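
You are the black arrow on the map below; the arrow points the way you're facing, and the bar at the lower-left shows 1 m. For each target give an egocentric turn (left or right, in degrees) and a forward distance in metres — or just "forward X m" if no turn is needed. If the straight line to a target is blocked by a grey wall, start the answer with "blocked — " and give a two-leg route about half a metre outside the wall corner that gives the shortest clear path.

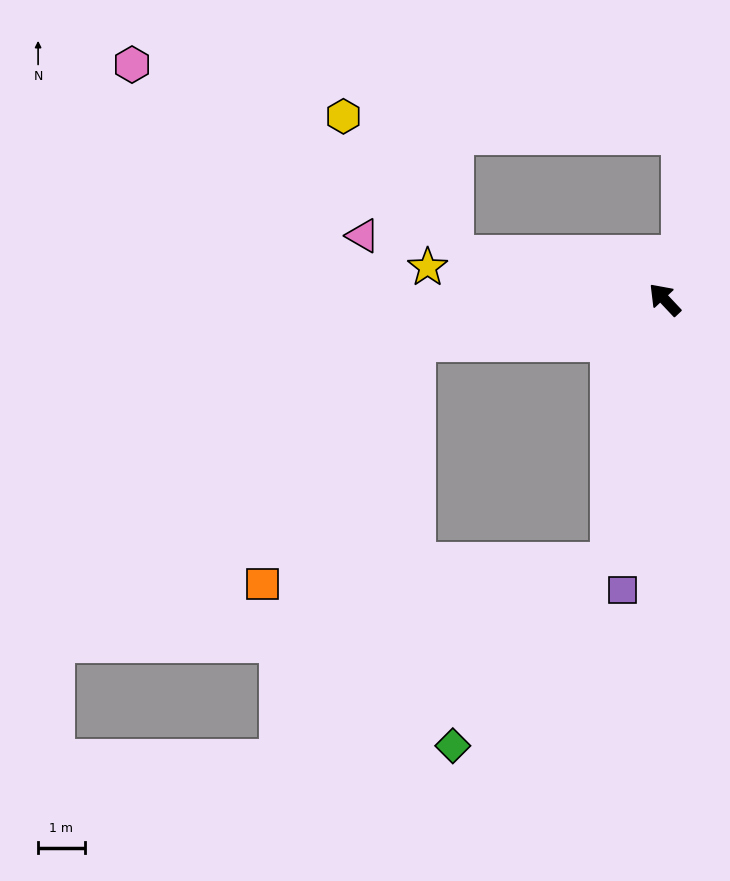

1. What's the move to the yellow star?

turn left 39°, forward 5.1 m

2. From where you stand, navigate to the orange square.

blocked — turn left 56°, forward 5.4 m, then turn left 48°, forward 6.1 m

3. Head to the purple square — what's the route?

turn left 128°, forward 6.3 m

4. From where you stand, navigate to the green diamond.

blocked — turn left 125°, forward 5.7 m, then turn right 29°, forward 5.2 m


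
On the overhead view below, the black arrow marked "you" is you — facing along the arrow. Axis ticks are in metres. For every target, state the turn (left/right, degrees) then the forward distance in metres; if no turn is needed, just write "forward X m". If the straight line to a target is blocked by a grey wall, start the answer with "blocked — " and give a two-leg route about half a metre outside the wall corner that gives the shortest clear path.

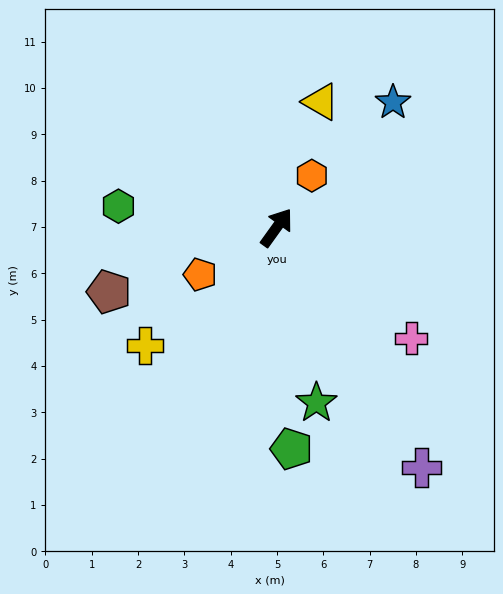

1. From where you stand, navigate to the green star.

turn right 131°, forward 3.9 m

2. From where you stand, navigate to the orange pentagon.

turn left 157°, forward 1.9 m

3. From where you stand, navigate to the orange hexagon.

forward 1.4 m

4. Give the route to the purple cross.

turn right 113°, forward 6.1 m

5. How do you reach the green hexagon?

turn left 118°, forward 3.4 m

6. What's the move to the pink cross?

turn right 94°, forward 3.8 m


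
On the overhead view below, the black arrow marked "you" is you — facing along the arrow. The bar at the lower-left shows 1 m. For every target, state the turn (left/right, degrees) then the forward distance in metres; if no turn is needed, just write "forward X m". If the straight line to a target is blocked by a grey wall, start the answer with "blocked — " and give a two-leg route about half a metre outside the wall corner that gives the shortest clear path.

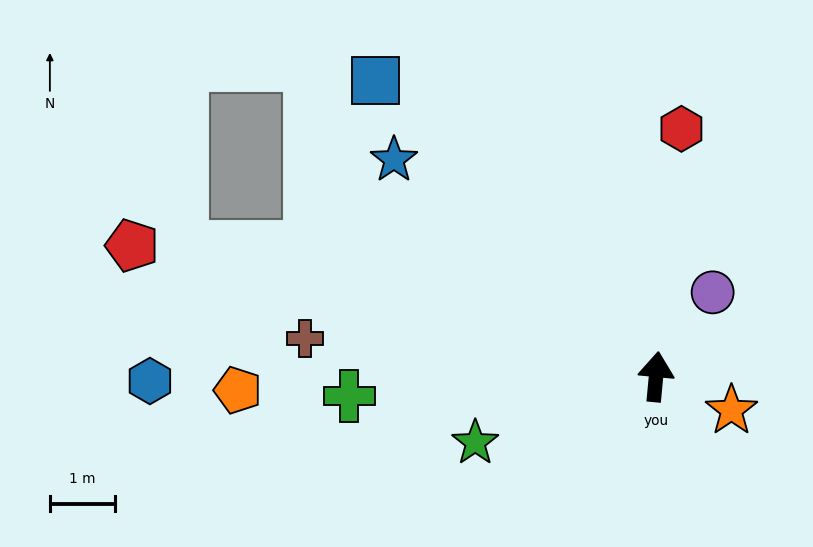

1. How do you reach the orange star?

turn right 109°, forward 1.3 m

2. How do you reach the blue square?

turn left 49°, forward 6.3 m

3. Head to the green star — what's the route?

turn left 115°, forward 3.0 m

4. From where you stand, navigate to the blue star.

turn left 56°, forward 5.3 m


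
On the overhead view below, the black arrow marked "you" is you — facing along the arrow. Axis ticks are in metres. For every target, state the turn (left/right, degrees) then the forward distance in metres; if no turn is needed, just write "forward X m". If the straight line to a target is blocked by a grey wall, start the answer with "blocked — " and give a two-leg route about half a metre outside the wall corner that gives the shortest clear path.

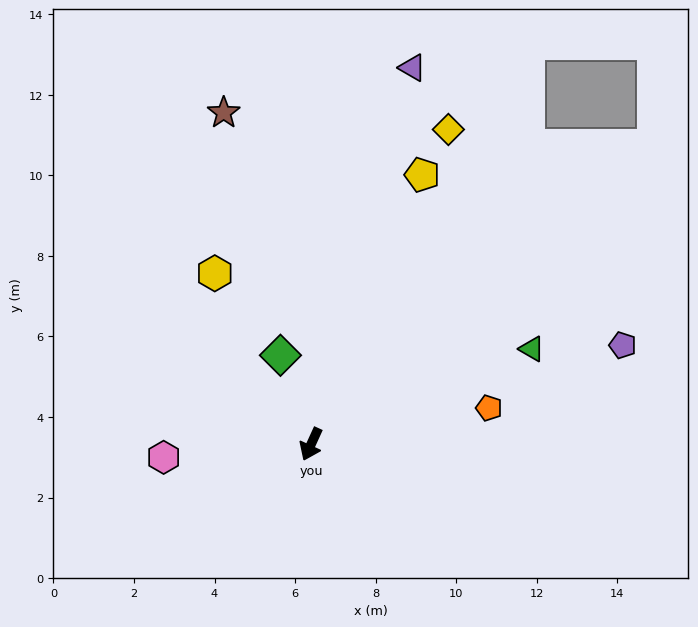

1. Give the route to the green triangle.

turn left 138°, forward 6.0 m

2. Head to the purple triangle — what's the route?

turn right 171°, forward 9.7 m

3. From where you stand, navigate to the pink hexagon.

turn right 60°, forward 3.7 m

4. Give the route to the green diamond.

turn right 137°, forward 2.3 m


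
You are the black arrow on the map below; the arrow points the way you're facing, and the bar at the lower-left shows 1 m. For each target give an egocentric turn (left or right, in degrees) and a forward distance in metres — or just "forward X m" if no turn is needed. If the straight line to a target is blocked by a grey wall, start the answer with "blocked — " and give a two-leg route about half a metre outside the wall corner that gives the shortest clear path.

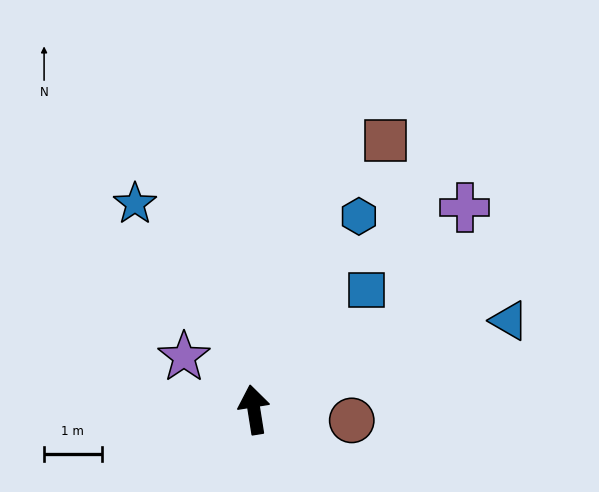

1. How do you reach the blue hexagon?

turn right 38°, forward 3.8 m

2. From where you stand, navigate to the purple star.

turn left 44°, forward 1.5 m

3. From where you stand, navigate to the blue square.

turn right 52°, forward 2.8 m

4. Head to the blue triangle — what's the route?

turn right 80°, forward 4.7 m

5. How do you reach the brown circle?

turn right 105°, forward 1.7 m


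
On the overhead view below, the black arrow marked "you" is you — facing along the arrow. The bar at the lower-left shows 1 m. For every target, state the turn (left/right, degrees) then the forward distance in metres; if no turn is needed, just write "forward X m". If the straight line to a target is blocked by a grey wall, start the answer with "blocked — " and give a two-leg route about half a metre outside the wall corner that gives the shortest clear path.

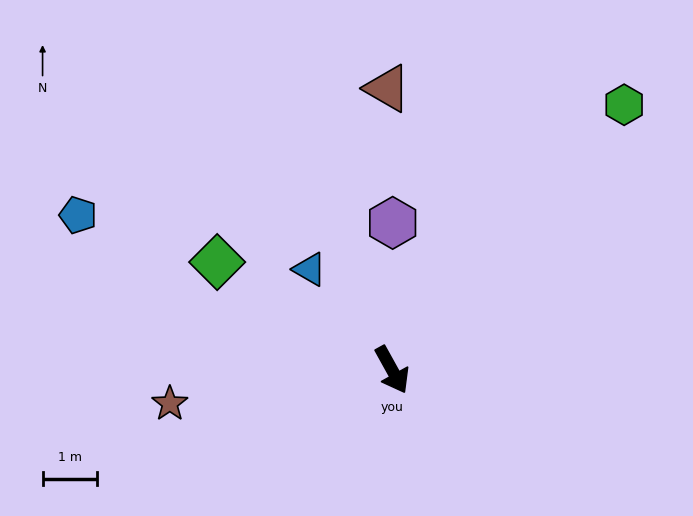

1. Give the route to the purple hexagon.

turn left 151°, forward 2.7 m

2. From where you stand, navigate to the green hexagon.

turn left 110°, forward 6.5 m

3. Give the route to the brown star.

turn right 110°, forward 4.1 m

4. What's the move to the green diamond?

turn right 151°, forward 3.8 m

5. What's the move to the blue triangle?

turn right 170°, forward 2.4 m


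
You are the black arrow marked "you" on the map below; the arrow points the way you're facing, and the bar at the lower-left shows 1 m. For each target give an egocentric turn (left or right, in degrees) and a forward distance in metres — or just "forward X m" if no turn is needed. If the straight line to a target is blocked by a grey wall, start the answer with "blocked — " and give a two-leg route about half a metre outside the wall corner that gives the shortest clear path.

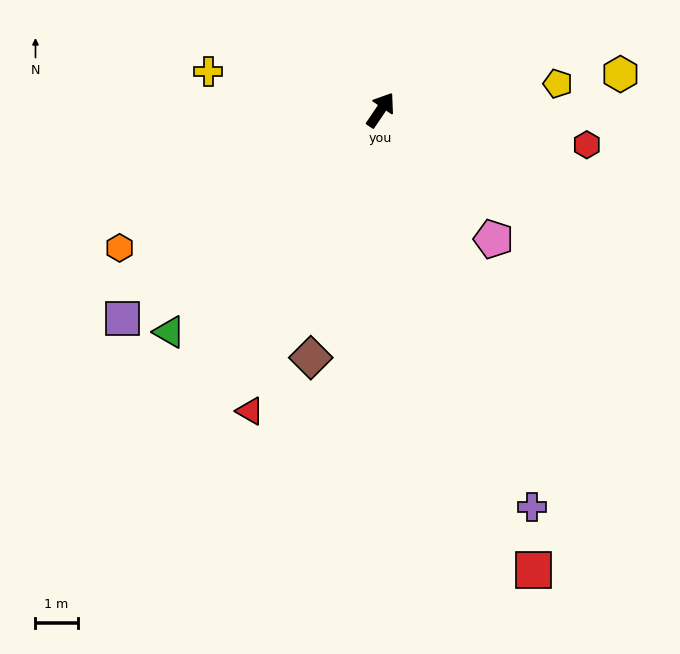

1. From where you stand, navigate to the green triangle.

turn left 170°, forward 7.3 m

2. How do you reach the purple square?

turn left 163°, forward 7.9 m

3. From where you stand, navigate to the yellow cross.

turn left 112°, forward 4.2 m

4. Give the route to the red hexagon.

turn right 66°, forward 4.9 m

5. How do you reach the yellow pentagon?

turn right 48°, forward 4.2 m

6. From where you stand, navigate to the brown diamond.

turn right 162°, forward 6.1 m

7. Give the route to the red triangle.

turn right 169°, forward 7.8 m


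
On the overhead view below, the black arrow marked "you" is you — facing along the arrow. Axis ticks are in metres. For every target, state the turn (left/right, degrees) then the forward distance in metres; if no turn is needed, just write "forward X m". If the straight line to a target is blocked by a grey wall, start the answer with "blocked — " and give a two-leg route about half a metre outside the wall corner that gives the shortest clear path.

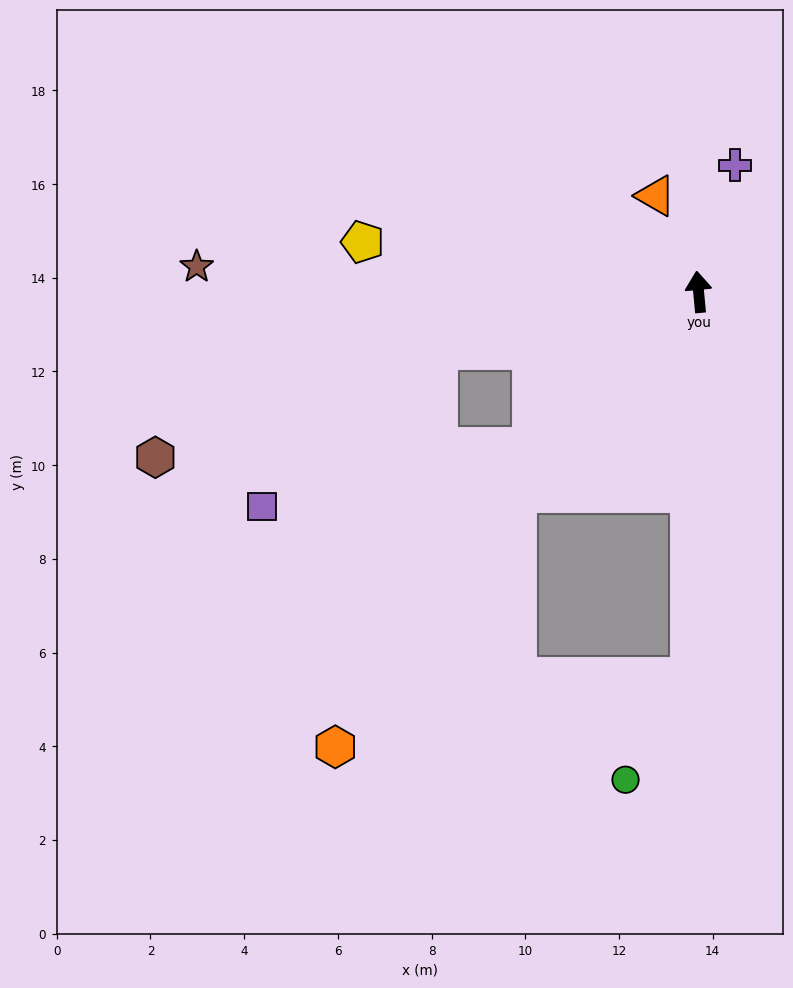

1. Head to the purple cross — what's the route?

turn right 21°, forward 2.8 m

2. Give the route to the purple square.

blocked — turn left 97°, forward 5.7 m, then turn left 29°, forward 5.0 m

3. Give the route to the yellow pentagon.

turn left 76°, forward 7.2 m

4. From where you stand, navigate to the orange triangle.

turn left 19°, forward 2.2 m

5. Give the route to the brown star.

turn left 82°, forward 10.7 m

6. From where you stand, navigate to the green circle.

blocked — turn left 173°, forward 8.2 m, then turn right 30°, forward 2.6 m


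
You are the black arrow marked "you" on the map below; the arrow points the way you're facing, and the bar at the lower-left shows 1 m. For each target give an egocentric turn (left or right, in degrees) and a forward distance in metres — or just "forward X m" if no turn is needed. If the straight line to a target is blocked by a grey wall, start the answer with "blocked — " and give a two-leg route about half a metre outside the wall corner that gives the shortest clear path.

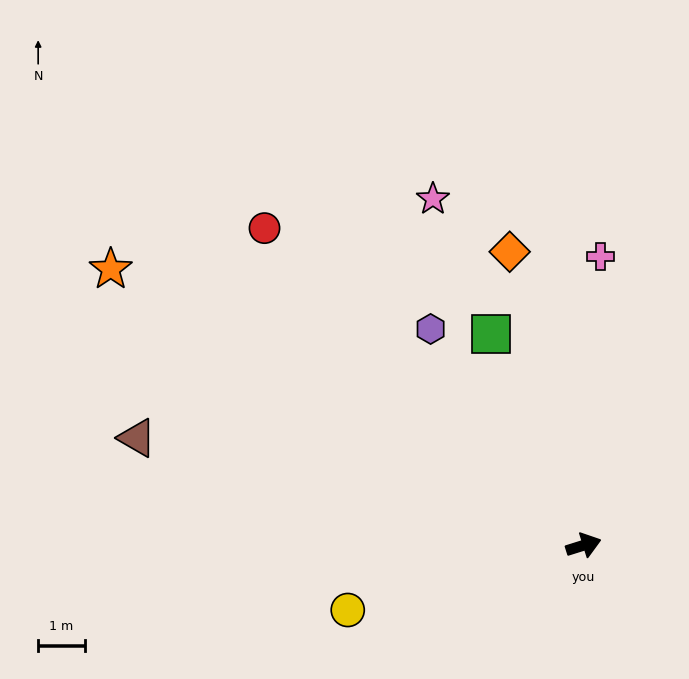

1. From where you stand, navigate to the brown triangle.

turn left 149°, forward 9.8 m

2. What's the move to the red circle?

turn left 118°, forward 9.6 m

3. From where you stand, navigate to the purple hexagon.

turn left 108°, forward 5.7 m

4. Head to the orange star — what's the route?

turn left 132°, forward 11.7 m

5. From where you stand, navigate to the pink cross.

turn left 69°, forward 6.2 m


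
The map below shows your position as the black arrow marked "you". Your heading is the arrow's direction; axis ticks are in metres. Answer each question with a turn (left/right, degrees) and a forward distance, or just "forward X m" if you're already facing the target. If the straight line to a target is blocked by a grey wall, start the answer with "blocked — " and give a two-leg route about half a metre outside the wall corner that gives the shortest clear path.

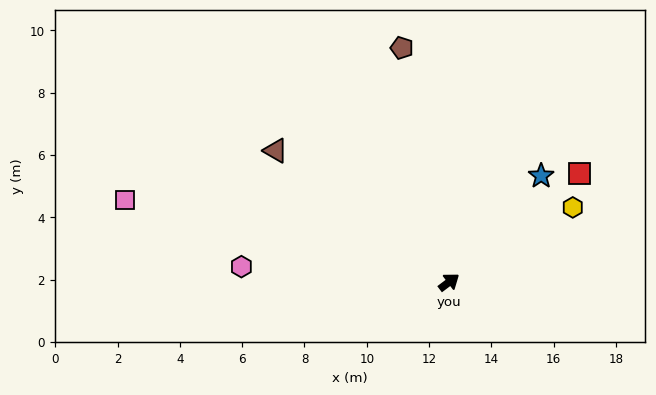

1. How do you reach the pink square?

turn left 129°, forward 10.7 m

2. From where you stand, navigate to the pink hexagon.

turn left 139°, forward 6.7 m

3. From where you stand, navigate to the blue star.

turn left 12°, forward 4.5 m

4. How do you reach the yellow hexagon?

turn right 6°, forward 4.6 m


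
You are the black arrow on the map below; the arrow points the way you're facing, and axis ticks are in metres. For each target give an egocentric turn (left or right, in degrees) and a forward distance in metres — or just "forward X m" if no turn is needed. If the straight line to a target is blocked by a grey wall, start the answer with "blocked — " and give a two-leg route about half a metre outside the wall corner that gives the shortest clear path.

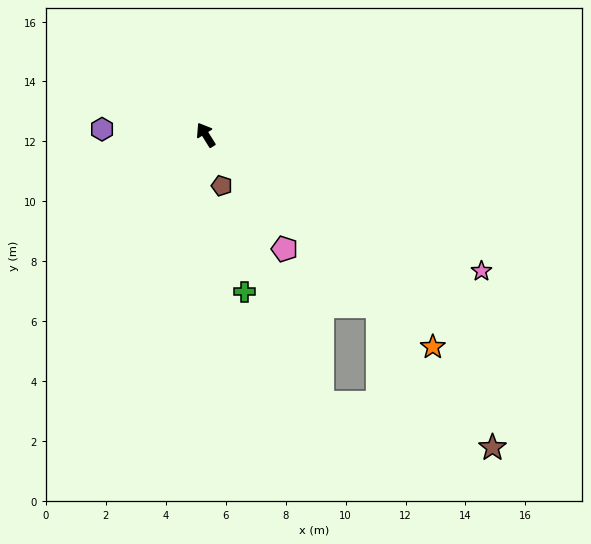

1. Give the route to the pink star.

turn right 148°, forward 10.3 m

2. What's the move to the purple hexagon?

turn left 55°, forward 3.5 m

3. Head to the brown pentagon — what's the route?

turn left 166°, forward 1.8 m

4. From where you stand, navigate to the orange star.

turn right 165°, forward 10.4 m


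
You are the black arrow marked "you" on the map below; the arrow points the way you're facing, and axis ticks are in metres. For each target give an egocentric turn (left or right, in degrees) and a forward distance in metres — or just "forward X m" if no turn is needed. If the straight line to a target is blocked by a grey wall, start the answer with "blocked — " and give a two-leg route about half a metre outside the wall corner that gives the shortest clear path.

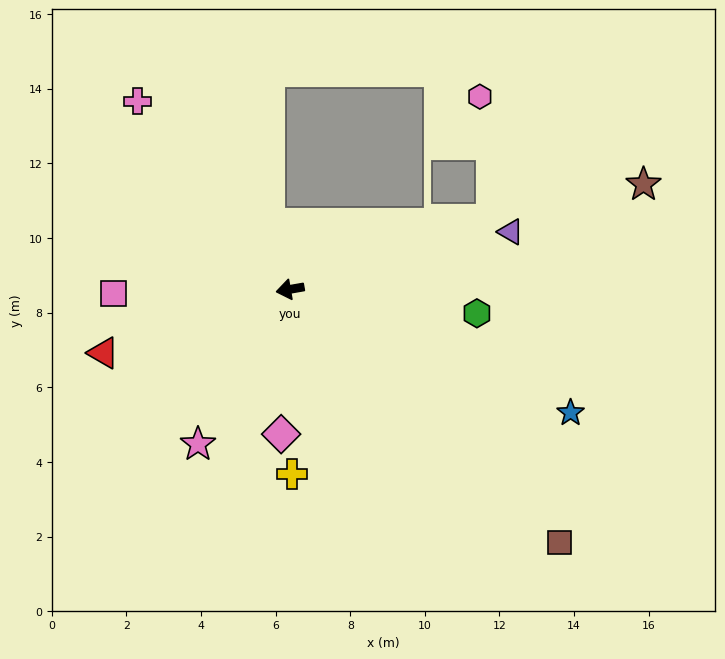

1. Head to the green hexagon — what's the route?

turn left 163°, forward 5.0 m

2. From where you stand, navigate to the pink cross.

turn right 61°, forward 6.5 m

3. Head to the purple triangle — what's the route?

turn right 175°, forward 6.1 m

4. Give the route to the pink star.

turn left 49°, forward 4.8 m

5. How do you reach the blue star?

turn left 146°, forward 8.2 m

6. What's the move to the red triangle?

turn left 9°, forward 5.3 m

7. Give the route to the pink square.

turn right 8°, forward 4.7 m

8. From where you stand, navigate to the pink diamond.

turn left 77°, forward 3.9 m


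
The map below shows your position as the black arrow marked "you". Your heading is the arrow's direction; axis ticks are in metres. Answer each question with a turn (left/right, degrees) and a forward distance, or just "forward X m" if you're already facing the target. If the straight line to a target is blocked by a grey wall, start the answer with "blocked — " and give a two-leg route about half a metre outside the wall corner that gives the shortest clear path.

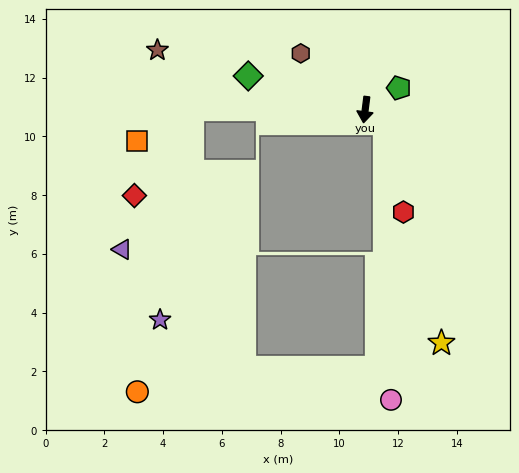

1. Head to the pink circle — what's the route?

blocked — turn left 64°, forward 0.8 m, then turn right 56°, forward 9.4 m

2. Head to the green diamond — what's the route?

turn right 99°, forward 4.1 m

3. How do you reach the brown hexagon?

turn right 124°, forward 2.9 m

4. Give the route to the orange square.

blocked — turn right 83°, forward 5.9 m, then turn left 31°, forward 2.2 m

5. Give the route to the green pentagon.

turn left 130°, forward 1.4 m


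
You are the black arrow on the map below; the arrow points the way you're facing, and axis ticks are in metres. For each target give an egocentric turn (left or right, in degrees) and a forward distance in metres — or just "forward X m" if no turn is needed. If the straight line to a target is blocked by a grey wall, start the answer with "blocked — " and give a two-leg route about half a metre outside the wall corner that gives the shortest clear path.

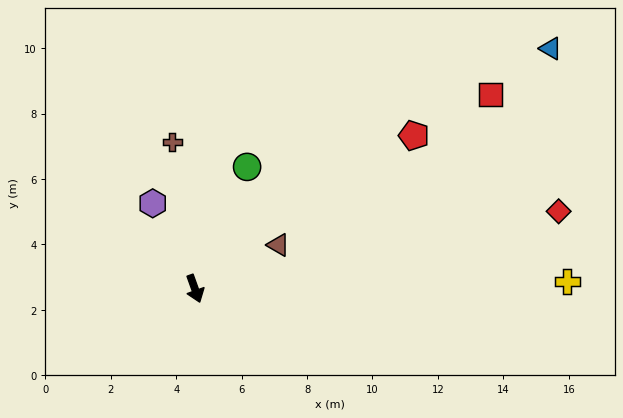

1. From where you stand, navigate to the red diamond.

turn left 82°, forward 11.4 m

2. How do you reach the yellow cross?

turn left 71°, forward 11.4 m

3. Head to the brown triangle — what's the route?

turn left 98°, forward 2.9 m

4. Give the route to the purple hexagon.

turn right 173°, forward 2.9 m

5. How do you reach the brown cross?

turn left 169°, forward 4.5 m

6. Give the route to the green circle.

turn left 137°, forward 4.0 m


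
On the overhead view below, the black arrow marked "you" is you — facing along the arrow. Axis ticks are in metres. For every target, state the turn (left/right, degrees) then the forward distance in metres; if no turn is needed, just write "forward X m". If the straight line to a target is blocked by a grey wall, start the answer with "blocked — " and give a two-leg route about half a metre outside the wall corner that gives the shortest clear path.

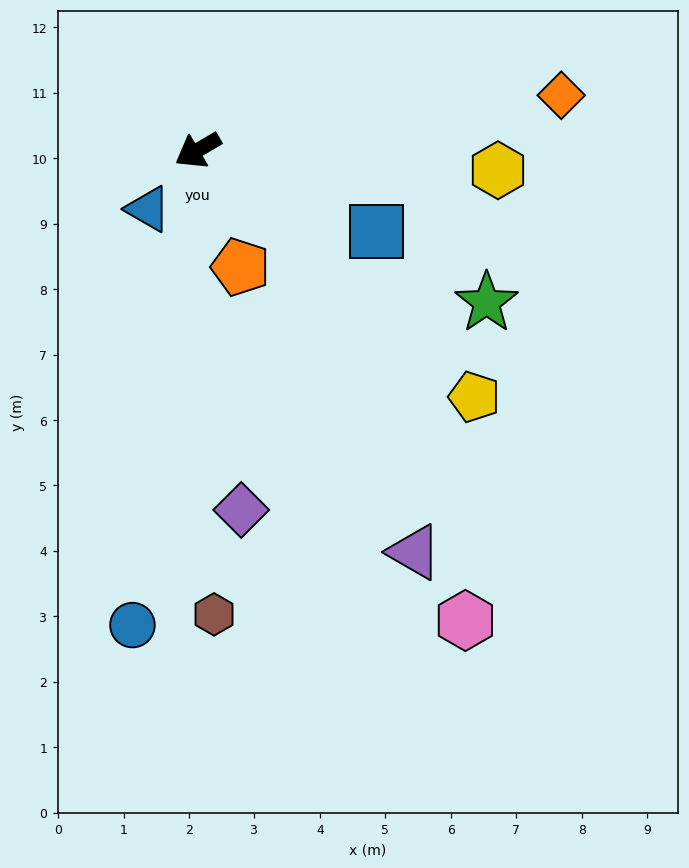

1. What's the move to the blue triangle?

turn left 19°, forward 1.2 m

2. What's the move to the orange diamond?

turn left 158°, forward 5.6 m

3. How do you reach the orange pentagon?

turn left 80°, forward 1.9 m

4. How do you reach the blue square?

turn left 125°, forward 3.0 m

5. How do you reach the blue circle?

turn left 52°, forward 7.3 m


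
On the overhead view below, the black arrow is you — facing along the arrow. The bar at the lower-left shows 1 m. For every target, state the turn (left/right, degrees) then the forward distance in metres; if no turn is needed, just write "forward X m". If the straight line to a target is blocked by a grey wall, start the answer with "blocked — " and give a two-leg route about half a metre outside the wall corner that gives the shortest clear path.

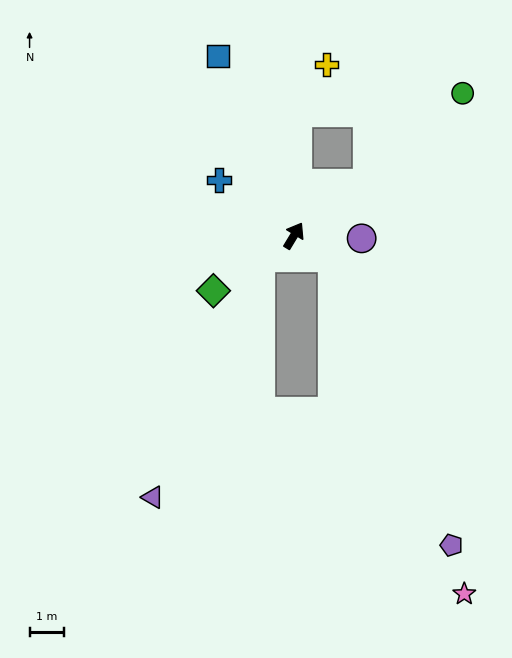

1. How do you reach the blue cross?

turn left 85°, forward 2.7 m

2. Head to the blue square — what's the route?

turn left 54°, forward 5.6 m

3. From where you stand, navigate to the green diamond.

turn left 156°, forward 2.8 m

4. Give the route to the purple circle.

turn right 61°, forward 2.0 m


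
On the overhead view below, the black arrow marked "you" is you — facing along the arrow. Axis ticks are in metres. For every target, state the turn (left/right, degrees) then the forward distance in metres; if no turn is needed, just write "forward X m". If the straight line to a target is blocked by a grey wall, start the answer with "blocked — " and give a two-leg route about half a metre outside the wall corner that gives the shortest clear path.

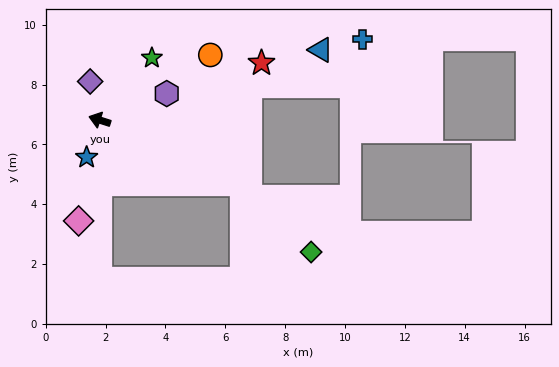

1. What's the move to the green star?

turn right 112°, forward 2.7 m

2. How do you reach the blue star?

turn left 88°, forward 1.3 m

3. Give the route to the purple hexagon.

turn right 141°, forward 2.4 m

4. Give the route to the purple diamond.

turn right 58°, forward 1.3 m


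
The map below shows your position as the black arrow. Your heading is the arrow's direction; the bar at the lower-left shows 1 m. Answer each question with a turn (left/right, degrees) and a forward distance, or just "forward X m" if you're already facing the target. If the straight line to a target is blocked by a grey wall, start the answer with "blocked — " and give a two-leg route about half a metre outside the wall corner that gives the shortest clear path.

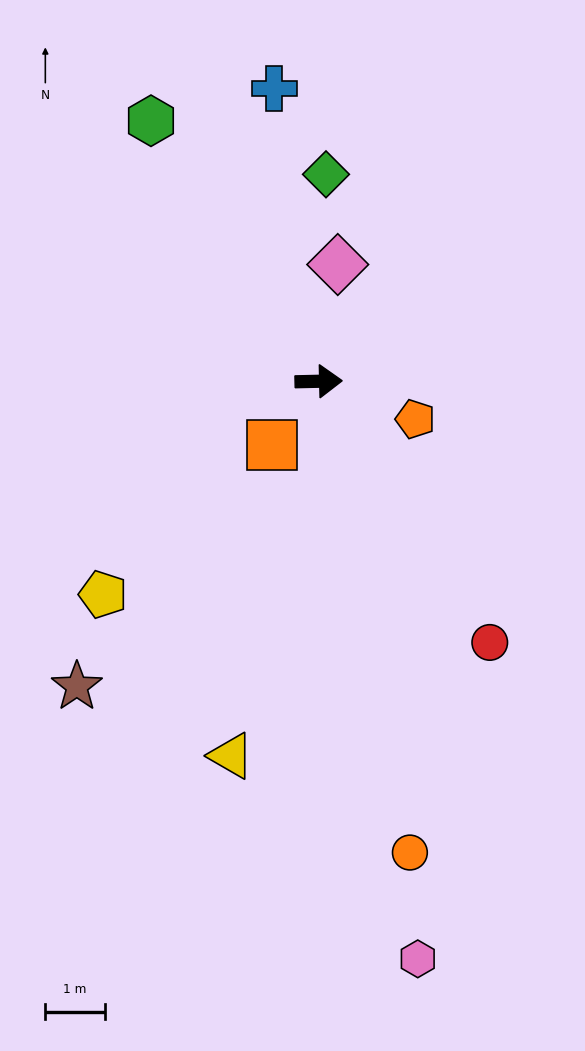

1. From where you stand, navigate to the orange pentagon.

turn right 23°, forward 1.7 m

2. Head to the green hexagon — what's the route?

turn left 121°, forward 5.2 m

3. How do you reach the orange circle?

turn right 80°, forward 8.1 m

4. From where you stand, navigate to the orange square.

turn right 127°, forward 1.3 m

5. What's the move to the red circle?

turn right 58°, forward 5.3 m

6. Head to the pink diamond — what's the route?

turn left 79°, forward 2.0 m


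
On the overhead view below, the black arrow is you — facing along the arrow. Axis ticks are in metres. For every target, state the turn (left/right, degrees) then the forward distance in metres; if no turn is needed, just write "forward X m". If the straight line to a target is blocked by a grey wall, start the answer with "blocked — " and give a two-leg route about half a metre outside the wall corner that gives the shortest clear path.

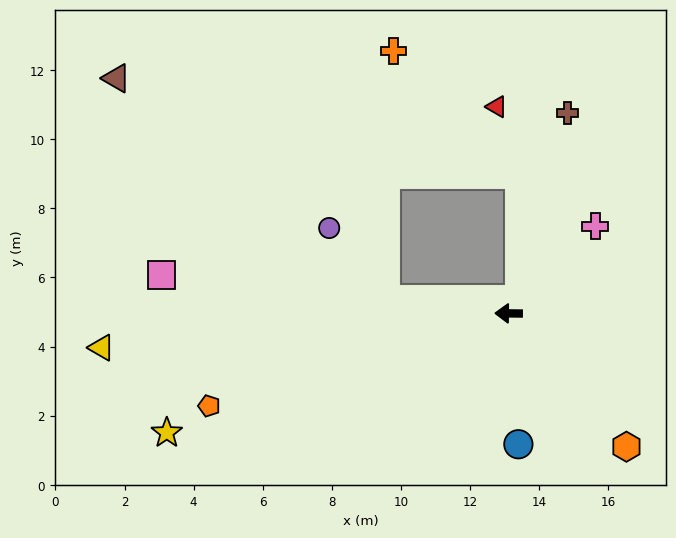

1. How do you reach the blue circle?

turn left 95°, forward 3.8 m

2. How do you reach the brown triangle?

blocked — turn right 6°, forward 3.6 m, then turn right 33°, forward 10.1 m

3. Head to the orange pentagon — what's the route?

turn left 18°, forward 9.1 m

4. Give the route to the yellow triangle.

turn left 5°, forward 11.8 m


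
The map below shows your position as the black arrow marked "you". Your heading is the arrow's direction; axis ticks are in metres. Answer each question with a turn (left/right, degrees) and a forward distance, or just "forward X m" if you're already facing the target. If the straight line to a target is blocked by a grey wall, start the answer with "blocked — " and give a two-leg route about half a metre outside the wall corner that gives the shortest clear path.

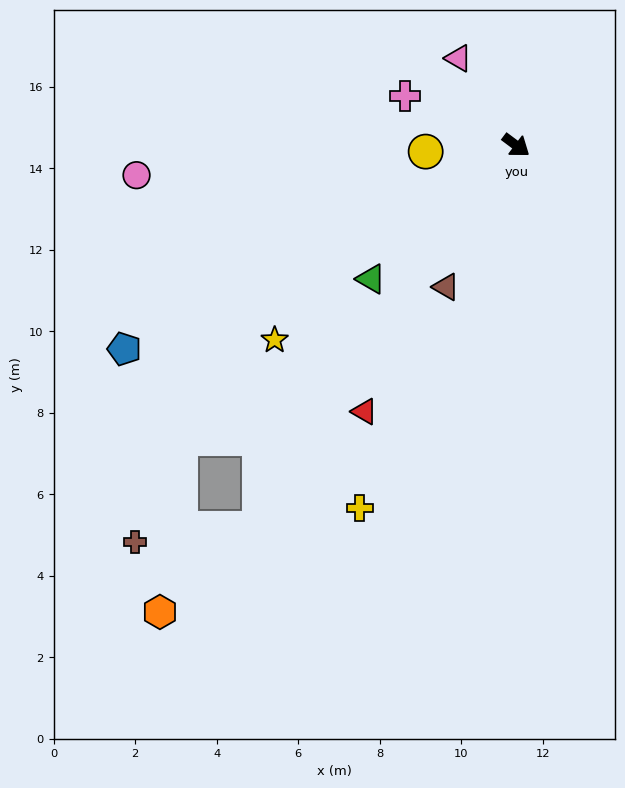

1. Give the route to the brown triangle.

turn right 80°, forward 3.9 m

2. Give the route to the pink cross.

turn right 167°, forward 3.0 m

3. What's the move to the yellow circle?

turn right 139°, forward 2.2 m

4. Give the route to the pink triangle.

turn left 160°, forward 2.6 m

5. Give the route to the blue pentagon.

turn right 116°, forward 10.8 m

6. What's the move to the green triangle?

turn right 101°, forward 4.8 m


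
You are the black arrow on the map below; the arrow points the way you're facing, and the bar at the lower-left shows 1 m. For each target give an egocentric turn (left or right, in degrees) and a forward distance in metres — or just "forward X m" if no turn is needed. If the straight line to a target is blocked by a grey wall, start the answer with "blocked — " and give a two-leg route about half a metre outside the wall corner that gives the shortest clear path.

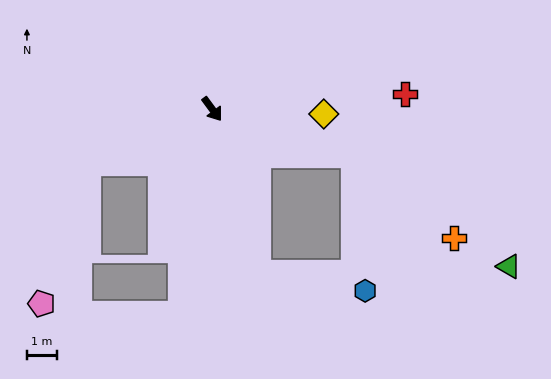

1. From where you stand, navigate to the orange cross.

blocked — turn left 35°, forward 5.0 m, then turn right 21°, forward 4.3 m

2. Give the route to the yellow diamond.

turn left 51°, forward 3.7 m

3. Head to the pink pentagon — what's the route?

blocked — turn right 103°, forward 4.5 m, then turn left 48°, forward 4.9 m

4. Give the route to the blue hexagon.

blocked — turn right 21°, forward 5.7 m, then turn left 65°, forward 3.6 m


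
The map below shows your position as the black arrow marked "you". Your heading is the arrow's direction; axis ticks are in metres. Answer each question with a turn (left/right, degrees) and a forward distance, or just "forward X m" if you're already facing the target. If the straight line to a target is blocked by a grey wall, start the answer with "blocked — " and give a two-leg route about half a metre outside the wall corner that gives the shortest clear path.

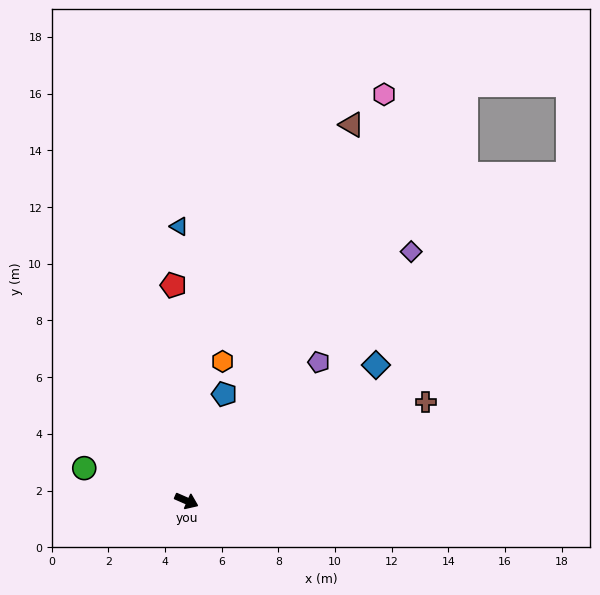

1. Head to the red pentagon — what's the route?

turn left 117°, forward 7.6 m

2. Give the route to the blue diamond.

turn left 59°, forward 8.2 m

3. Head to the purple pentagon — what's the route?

turn left 70°, forward 6.8 m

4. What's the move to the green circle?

turn right 174°, forward 3.8 m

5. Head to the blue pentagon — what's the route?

turn left 94°, forward 4.0 m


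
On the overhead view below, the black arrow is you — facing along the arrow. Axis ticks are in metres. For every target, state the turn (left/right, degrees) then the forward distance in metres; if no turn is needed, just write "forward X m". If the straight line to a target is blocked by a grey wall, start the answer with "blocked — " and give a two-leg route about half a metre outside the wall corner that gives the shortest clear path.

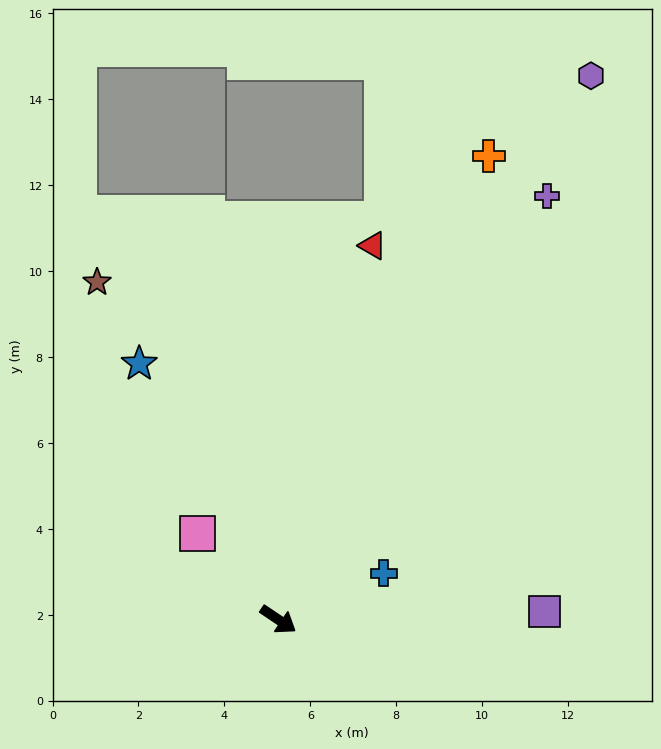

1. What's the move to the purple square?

turn left 36°, forward 6.2 m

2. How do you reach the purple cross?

turn left 91°, forward 11.7 m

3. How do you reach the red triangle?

turn left 110°, forward 9.0 m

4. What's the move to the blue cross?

turn left 58°, forward 2.7 m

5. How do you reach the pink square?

turn left 167°, forward 2.8 m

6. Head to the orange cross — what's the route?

turn left 100°, forward 11.9 m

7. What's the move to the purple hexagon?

turn left 94°, forward 14.6 m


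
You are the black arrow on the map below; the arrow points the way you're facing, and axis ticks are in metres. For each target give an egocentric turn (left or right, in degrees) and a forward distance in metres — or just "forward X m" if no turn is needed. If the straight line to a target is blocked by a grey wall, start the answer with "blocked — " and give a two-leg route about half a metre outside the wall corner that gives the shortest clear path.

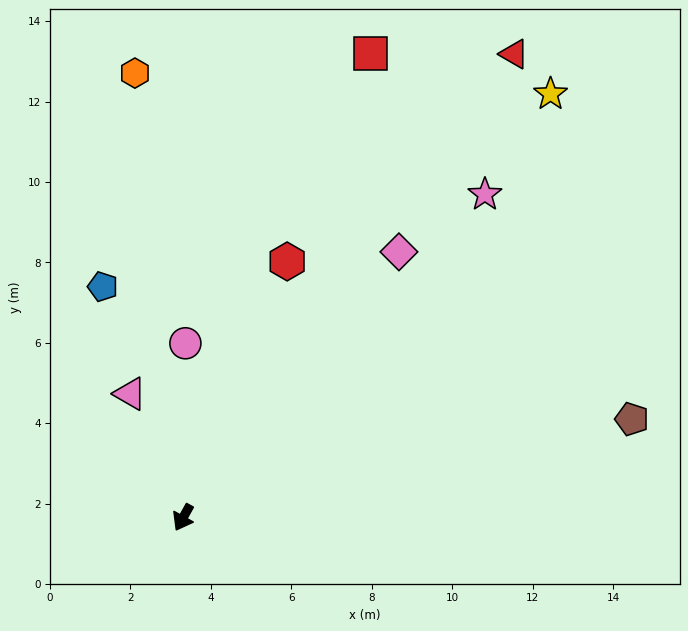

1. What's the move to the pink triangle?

turn right 128°, forward 3.3 m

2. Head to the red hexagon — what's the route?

turn right 173°, forward 6.9 m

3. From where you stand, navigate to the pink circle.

turn right 152°, forward 4.3 m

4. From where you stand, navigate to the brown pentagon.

turn left 131°, forward 11.4 m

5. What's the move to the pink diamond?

turn left 170°, forward 8.5 m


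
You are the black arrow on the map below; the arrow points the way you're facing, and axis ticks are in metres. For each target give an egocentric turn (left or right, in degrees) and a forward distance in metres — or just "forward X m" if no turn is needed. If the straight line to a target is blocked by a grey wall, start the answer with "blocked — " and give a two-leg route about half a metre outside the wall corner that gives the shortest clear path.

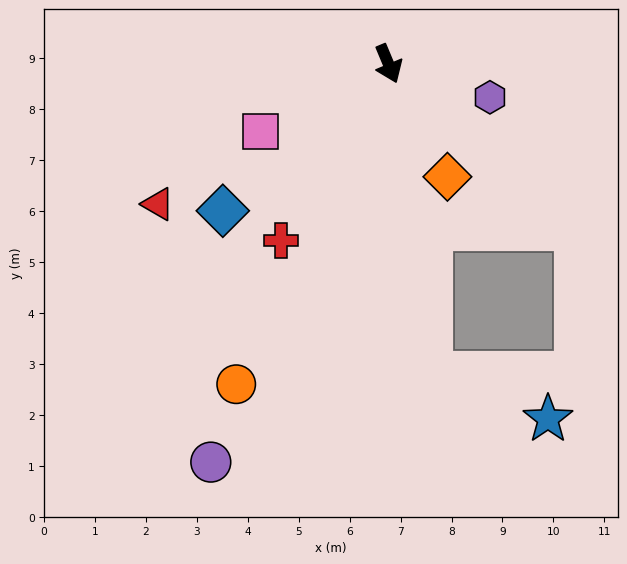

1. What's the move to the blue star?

blocked — turn right 15°, forward 6.1 m, then turn left 61°, forward 2.5 m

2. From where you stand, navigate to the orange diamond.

turn left 5°, forward 2.5 m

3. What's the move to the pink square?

turn right 85°, forward 2.8 m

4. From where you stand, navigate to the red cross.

turn right 54°, forward 4.1 m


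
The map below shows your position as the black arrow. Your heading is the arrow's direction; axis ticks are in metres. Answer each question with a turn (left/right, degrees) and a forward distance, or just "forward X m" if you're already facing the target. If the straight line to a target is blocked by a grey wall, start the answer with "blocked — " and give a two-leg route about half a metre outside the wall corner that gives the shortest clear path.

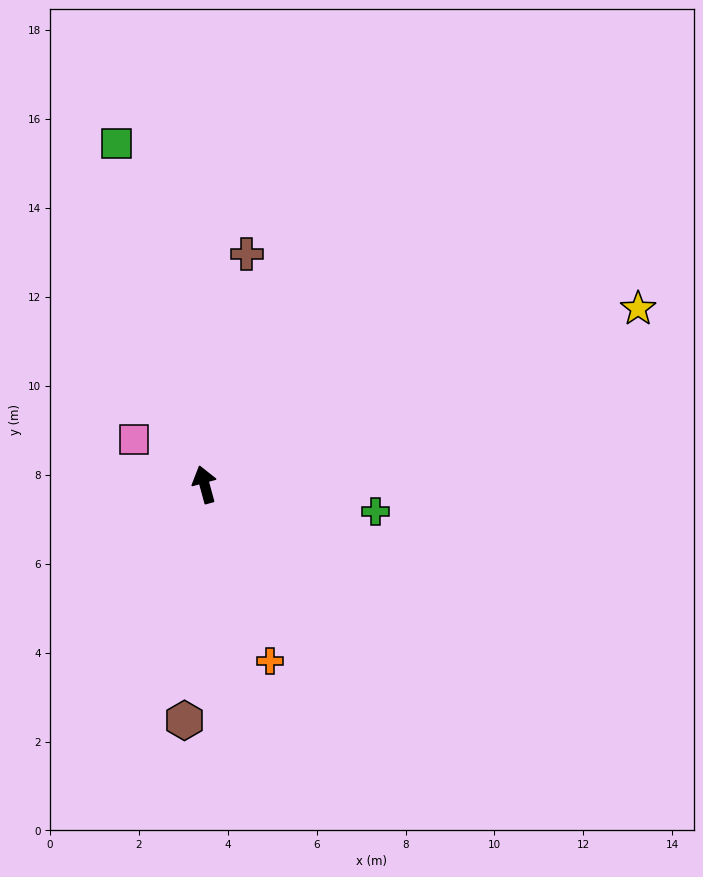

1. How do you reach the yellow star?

turn right 83°, forward 10.5 m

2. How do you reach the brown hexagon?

turn left 160°, forward 5.3 m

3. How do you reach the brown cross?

turn right 26°, forward 5.3 m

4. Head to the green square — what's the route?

forward 7.9 m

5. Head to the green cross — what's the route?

turn right 114°, forward 3.9 m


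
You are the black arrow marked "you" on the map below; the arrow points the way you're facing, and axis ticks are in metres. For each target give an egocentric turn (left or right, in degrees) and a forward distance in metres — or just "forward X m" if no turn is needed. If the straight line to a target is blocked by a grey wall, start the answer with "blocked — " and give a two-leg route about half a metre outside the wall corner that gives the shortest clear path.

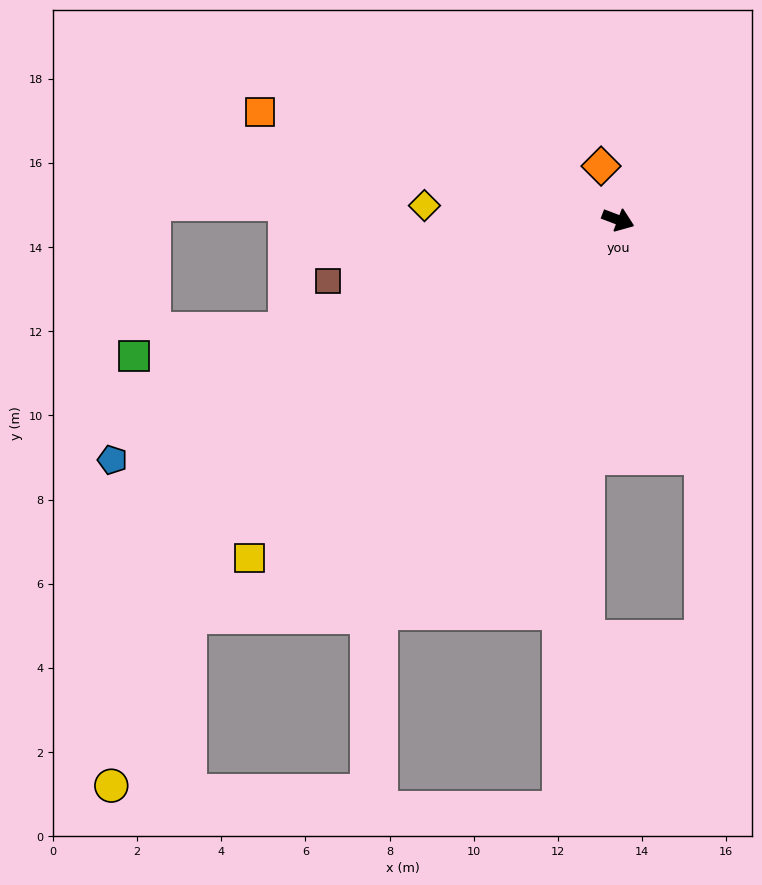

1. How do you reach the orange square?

turn right 176°, forward 8.9 m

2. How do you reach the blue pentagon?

turn right 134°, forward 13.3 m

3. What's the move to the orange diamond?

turn left 128°, forward 1.3 m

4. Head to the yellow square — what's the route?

turn right 117°, forward 11.9 m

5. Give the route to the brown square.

turn right 147°, forward 7.1 m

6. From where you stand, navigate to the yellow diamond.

turn right 163°, forward 4.6 m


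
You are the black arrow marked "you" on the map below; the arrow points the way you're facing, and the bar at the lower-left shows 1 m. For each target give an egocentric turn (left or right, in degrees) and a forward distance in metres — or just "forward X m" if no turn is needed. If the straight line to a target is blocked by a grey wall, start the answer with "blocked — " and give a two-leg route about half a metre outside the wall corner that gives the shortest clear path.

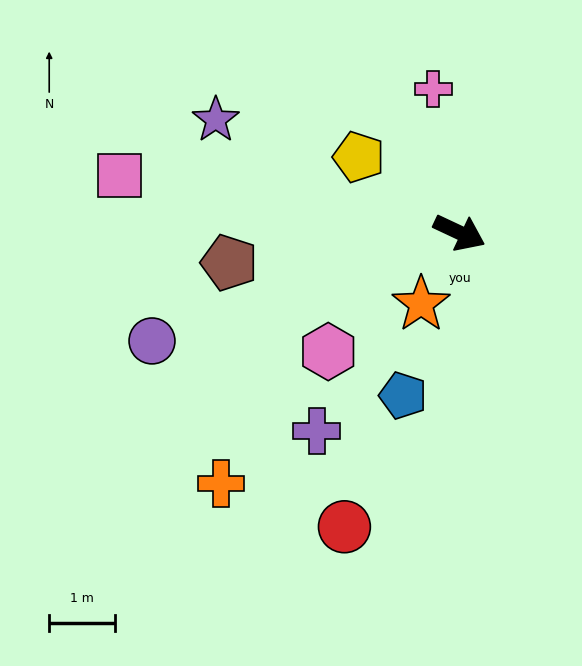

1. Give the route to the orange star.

turn right 93°, forward 1.2 m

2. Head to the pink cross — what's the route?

turn left 126°, forward 2.2 m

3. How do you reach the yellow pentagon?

turn left 168°, forward 1.9 m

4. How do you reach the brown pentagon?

turn right 147°, forward 3.5 m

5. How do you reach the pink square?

turn right 164°, forward 5.3 m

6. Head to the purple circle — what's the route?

turn right 135°, forward 5.0 m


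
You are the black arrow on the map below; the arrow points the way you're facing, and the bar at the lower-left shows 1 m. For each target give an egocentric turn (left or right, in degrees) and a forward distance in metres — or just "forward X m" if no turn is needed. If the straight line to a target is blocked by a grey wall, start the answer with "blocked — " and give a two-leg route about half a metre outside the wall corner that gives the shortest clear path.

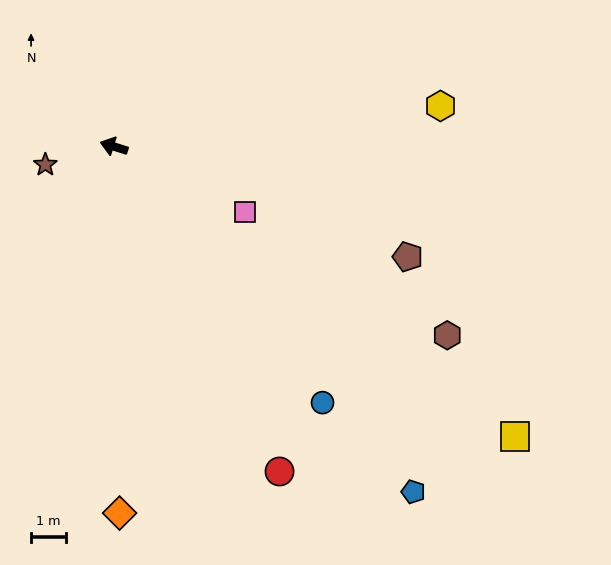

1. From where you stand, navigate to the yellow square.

turn left 162°, forward 14.2 m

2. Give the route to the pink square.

turn left 171°, forward 4.2 m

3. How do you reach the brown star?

turn left 32°, forward 2.0 m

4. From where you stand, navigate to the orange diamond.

turn left 108°, forward 10.5 m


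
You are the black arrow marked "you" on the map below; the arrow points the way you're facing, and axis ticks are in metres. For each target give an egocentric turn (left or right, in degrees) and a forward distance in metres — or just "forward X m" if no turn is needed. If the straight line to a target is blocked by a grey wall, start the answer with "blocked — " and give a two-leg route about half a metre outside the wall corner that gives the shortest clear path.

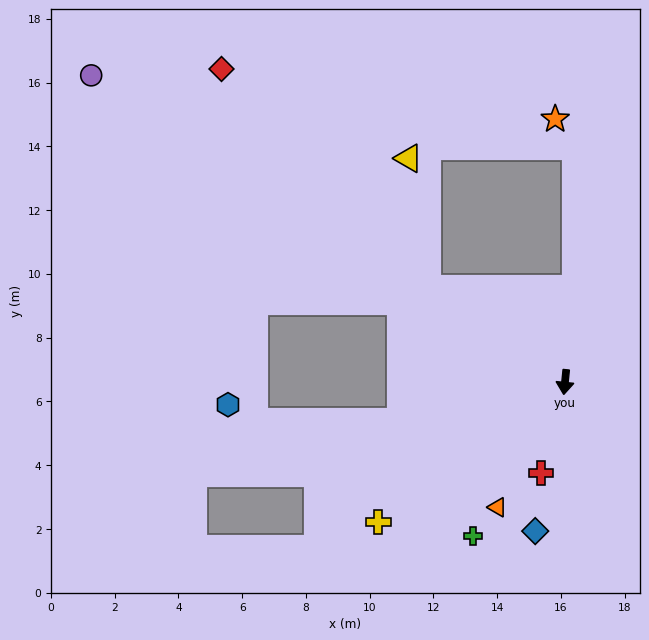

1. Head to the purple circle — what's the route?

turn right 117°, forward 17.7 m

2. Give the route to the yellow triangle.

blocked — turn right 119°, forward 5.2 m, then turn right 47°, forward 4.1 m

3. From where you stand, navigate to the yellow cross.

turn right 47°, forward 7.3 m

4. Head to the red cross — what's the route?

turn right 9°, forward 3.0 m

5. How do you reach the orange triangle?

turn right 23°, forward 4.5 m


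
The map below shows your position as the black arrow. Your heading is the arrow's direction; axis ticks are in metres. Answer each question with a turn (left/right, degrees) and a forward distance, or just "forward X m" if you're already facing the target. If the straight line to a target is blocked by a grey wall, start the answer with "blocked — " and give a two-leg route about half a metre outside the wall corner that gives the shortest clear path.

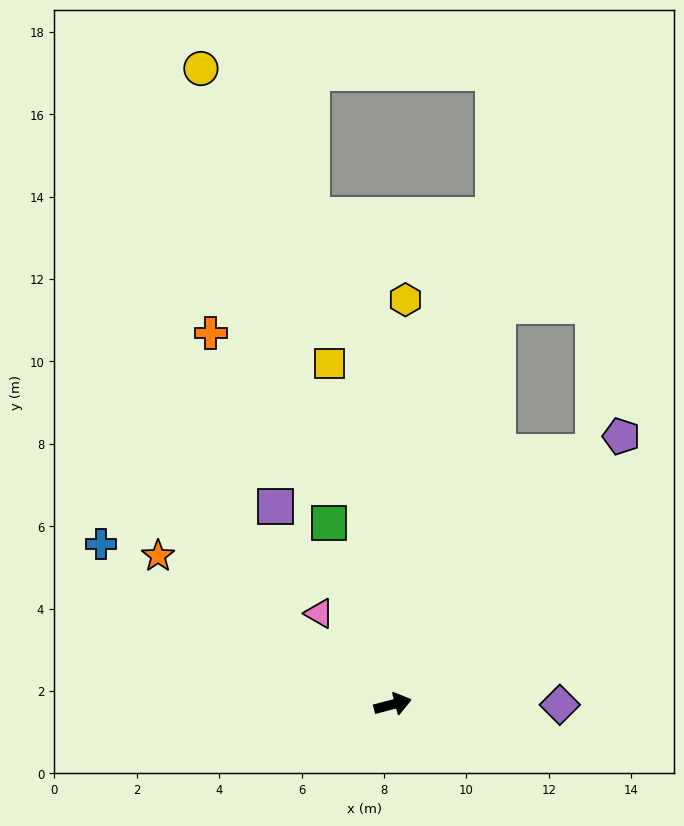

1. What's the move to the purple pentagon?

turn left 35°, forward 8.6 m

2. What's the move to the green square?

turn left 95°, forward 4.7 m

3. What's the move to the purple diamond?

turn right 15°, forward 4.1 m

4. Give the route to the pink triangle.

turn left 114°, forward 2.8 m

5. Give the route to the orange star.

turn left 133°, forward 6.7 m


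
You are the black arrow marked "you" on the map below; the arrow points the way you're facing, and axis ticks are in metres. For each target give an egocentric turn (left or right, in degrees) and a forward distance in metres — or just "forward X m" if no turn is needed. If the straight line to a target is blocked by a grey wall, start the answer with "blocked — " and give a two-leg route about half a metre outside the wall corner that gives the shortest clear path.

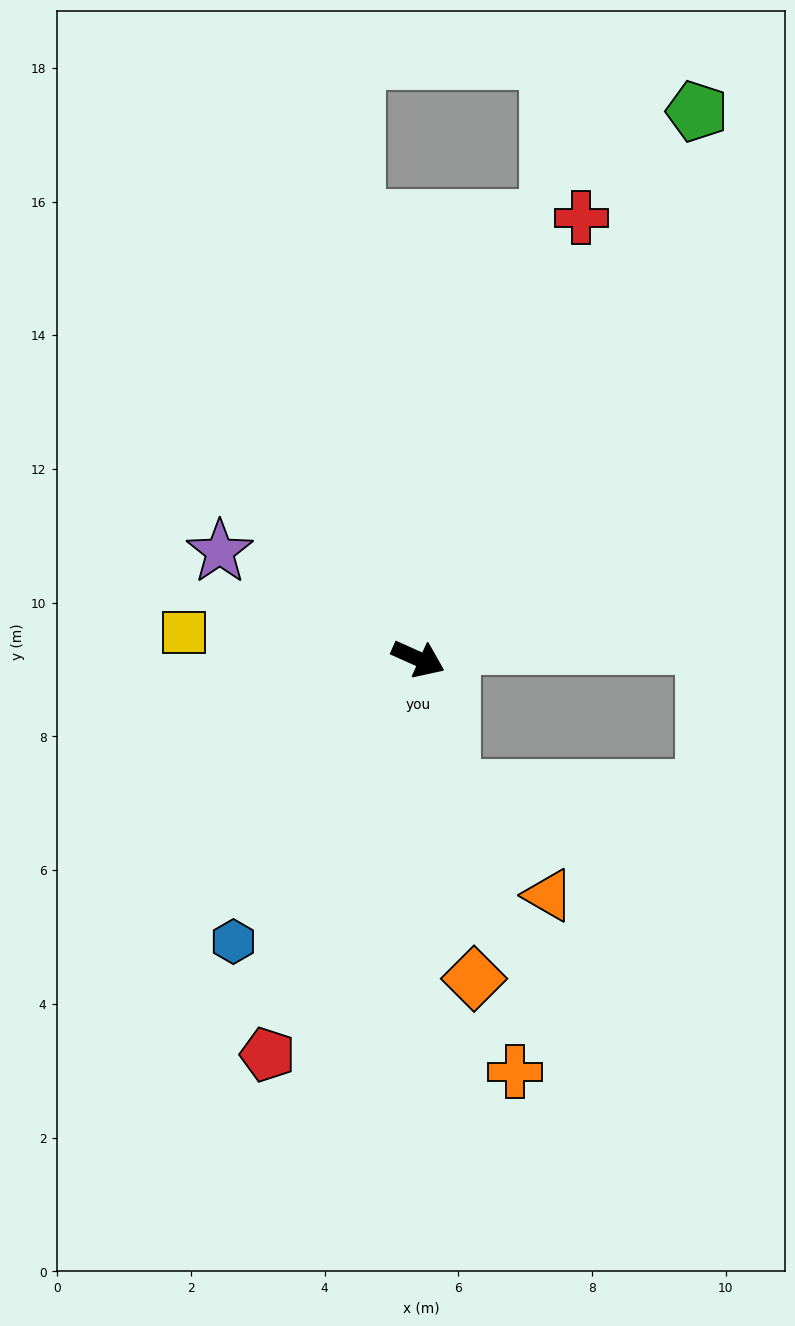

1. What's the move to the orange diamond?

turn right 56°, forward 4.9 m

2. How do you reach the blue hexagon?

turn right 99°, forward 5.1 m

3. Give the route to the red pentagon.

turn right 87°, forward 6.3 m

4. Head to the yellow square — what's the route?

turn right 162°, forward 3.5 m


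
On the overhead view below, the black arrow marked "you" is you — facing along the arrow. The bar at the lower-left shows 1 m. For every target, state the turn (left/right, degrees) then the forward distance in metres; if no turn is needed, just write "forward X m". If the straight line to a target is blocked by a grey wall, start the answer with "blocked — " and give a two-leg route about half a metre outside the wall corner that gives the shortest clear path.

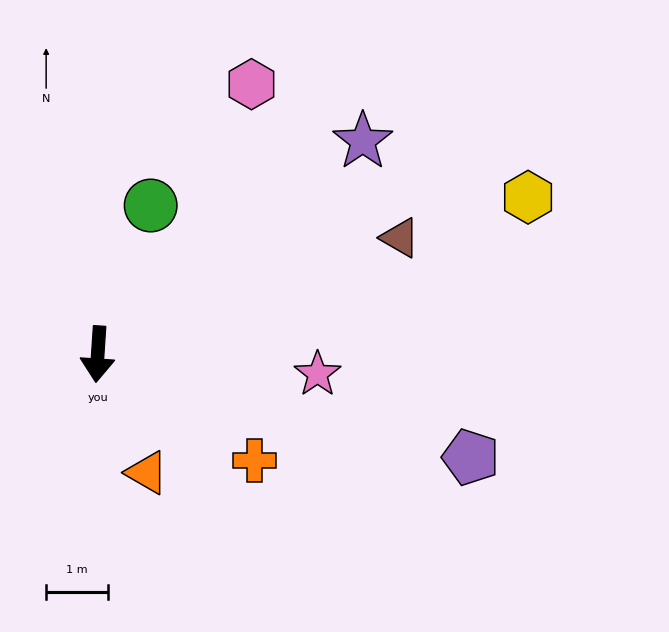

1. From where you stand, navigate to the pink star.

turn left 89°, forward 3.6 m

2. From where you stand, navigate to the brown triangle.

turn left 115°, forward 5.2 m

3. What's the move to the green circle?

turn left 164°, forward 2.6 m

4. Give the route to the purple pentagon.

turn left 78°, forward 6.3 m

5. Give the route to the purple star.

turn left 133°, forward 5.5 m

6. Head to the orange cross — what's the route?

turn left 60°, forward 3.1 m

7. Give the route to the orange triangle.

turn left 26°, forward 2.1 m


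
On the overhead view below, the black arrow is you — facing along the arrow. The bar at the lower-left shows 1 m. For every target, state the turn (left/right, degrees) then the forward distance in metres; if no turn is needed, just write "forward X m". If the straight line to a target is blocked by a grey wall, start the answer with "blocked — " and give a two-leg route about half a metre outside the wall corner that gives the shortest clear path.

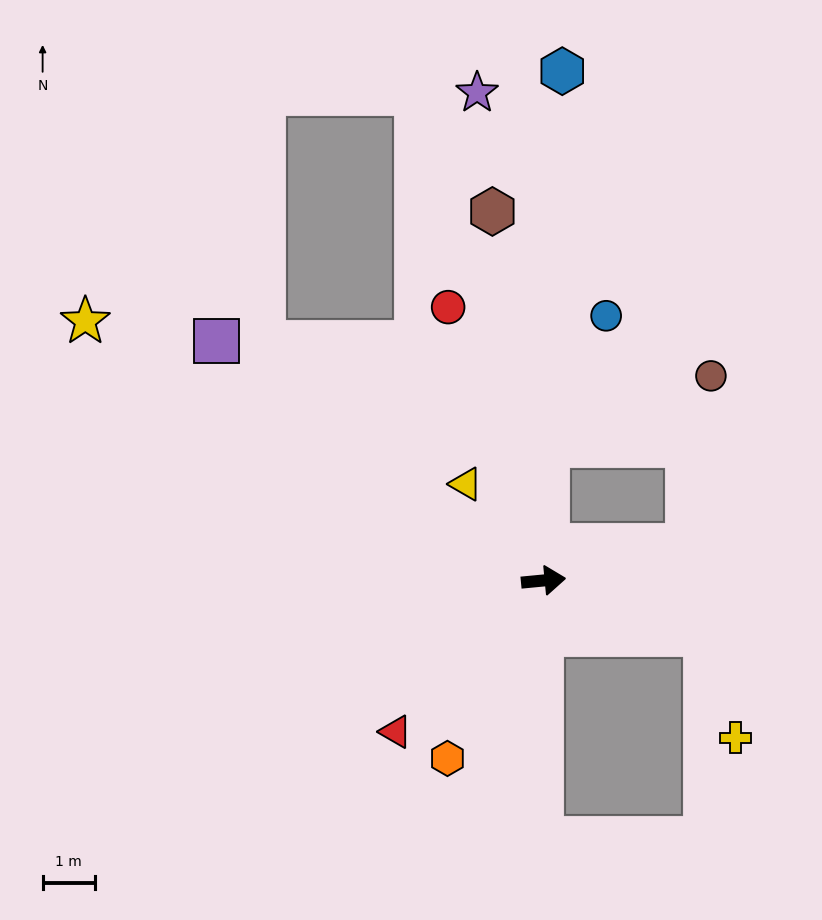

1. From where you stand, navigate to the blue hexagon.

turn left 82°, forward 9.7 m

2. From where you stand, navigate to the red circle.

turn left 104°, forward 5.5 m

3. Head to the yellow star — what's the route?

turn left 145°, forward 10.0 m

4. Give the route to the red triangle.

turn right 140°, forward 4.0 m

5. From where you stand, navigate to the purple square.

turn left 138°, forward 7.7 m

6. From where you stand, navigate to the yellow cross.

blocked — turn right 24°, forward 3.3 m, then turn right 55°, forward 2.0 m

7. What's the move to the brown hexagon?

turn left 92°, forward 7.1 m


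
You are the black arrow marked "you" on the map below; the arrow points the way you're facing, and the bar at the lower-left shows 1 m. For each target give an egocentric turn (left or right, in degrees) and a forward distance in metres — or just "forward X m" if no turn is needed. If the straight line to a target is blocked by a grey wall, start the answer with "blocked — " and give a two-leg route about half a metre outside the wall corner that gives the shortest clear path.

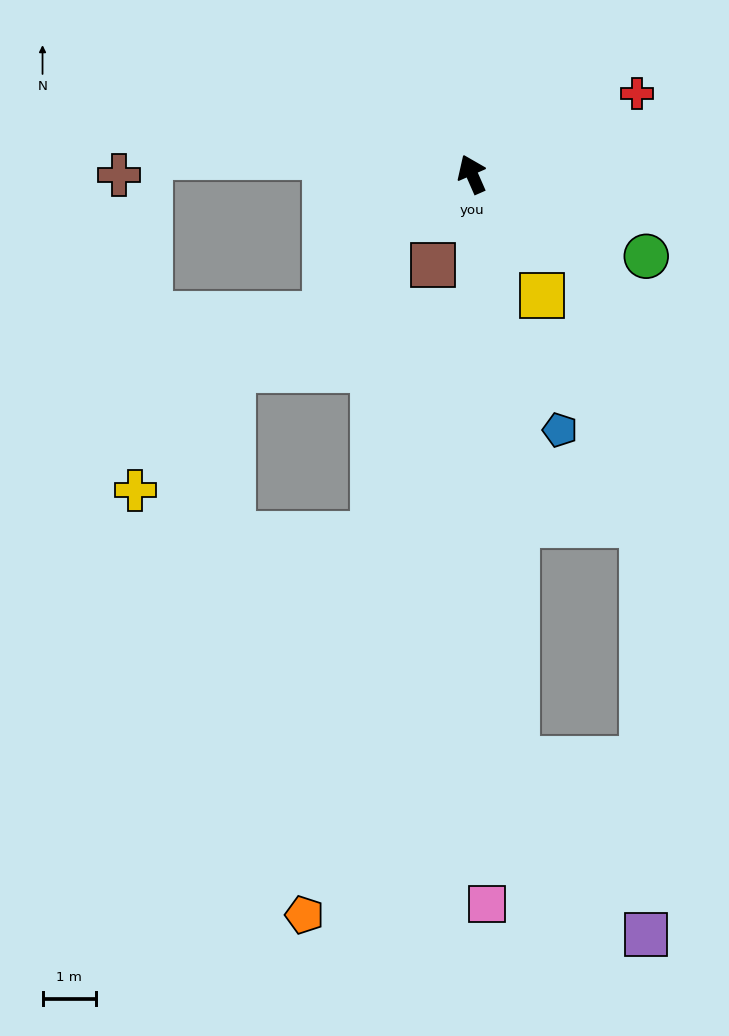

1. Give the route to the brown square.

turn left 133°, forward 1.9 m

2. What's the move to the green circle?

turn right 139°, forward 3.6 m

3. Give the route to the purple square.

blocked — turn left 161°, forward 11.0 m, then turn left 32°, forward 4.1 m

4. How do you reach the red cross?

turn right 88°, forward 3.5 m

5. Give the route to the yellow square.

turn right 174°, forward 2.6 m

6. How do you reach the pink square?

turn left 157°, forward 13.7 m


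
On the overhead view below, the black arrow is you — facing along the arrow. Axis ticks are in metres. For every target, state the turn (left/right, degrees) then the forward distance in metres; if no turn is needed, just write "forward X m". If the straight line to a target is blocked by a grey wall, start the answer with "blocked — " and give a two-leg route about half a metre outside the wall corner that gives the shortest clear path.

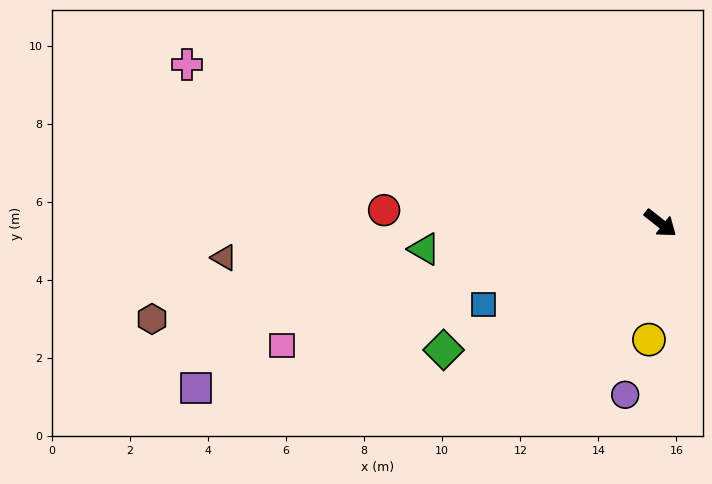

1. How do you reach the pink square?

turn right 124°, forward 10.2 m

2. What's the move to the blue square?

turn right 117°, forward 5.0 m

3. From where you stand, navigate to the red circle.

turn right 145°, forward 7.1 m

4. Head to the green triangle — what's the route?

turn right 136°, forward 6.1 m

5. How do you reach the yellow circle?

turn right 58°, forward 3.0 m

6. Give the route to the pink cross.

turn right 160°, forward 12.8 m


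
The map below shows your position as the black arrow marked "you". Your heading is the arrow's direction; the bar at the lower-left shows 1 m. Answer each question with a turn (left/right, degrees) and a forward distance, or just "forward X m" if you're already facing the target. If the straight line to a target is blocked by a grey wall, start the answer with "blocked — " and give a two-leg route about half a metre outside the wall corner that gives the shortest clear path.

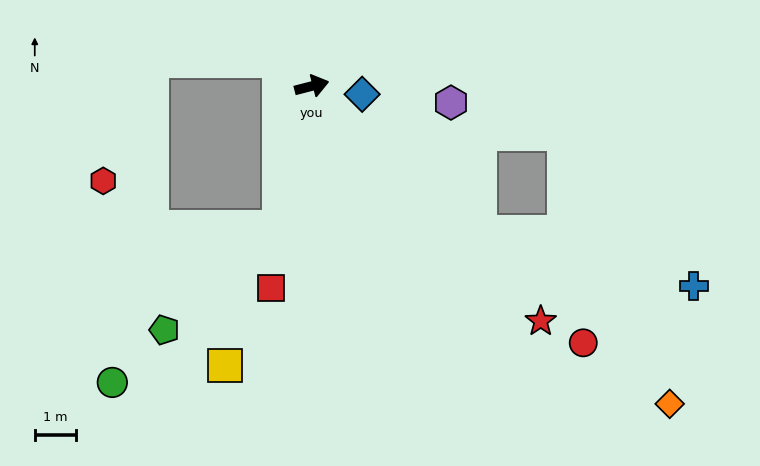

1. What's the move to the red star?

turn right 60°, forward 8.0 m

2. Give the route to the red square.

turn right 116°, forward 5.0 m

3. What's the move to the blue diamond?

turn right 24°, forward 1.2 m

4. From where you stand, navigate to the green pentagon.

blocked — turn right 118°, forward 3.5 m, then turn right 35°, forward 3.8 m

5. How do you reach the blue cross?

blocked — turn right 56°, forward 5.4 m, then turn left 27°, forward 5.4 m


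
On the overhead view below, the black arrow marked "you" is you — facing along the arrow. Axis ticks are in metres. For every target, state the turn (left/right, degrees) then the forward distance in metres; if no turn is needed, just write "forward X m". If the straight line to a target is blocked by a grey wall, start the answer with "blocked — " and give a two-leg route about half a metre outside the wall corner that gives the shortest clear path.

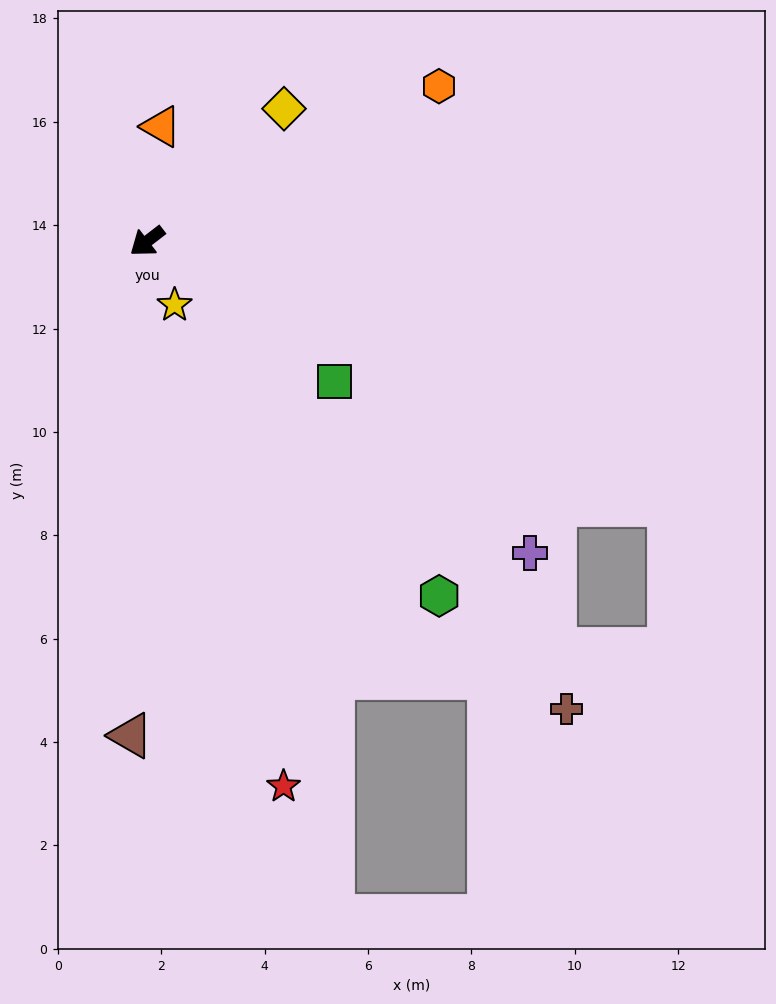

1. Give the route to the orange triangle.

turn right 135°, forward 2.2 m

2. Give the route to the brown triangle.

turn left 50°, forward 9.6 m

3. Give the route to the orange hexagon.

turn left 170°, forward 6.4 m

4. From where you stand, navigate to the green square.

turn left 106°, forward 4.5 m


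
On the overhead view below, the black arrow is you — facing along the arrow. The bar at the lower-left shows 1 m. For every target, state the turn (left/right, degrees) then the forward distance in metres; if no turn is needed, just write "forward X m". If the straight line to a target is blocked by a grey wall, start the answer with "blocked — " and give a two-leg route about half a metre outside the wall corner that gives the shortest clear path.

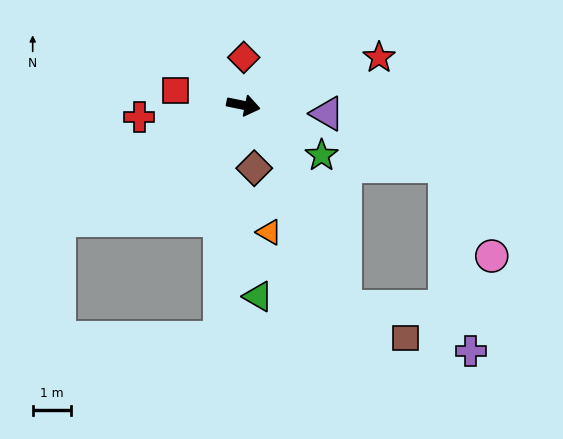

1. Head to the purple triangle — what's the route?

turn left 6°, forward 2.2 m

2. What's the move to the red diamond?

turn left 101°, forward 1.3 m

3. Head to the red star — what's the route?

turn left 31°, forward 3.8 m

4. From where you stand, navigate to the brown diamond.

turn right 69°, forward 1.7 m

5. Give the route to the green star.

turn right 21°, forward 2.4 m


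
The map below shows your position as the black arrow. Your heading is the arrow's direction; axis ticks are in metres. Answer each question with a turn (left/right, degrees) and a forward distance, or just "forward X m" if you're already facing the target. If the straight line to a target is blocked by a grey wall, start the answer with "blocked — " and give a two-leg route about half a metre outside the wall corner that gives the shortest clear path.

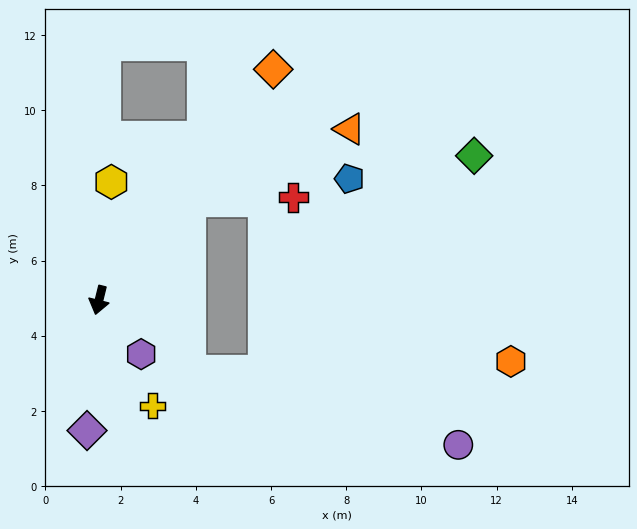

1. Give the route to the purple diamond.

turn left 9°, forward 3.5 m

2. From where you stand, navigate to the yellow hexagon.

turn right 172°, forward 3.2 m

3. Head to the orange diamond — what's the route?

turn left 157°, forward 7.7 m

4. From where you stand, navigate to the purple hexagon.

turn left 52°, forward 1.8 m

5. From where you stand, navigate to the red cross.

blocked — turn left 151°, forward 3.6 m, then turn right 45°, forward 2.7 m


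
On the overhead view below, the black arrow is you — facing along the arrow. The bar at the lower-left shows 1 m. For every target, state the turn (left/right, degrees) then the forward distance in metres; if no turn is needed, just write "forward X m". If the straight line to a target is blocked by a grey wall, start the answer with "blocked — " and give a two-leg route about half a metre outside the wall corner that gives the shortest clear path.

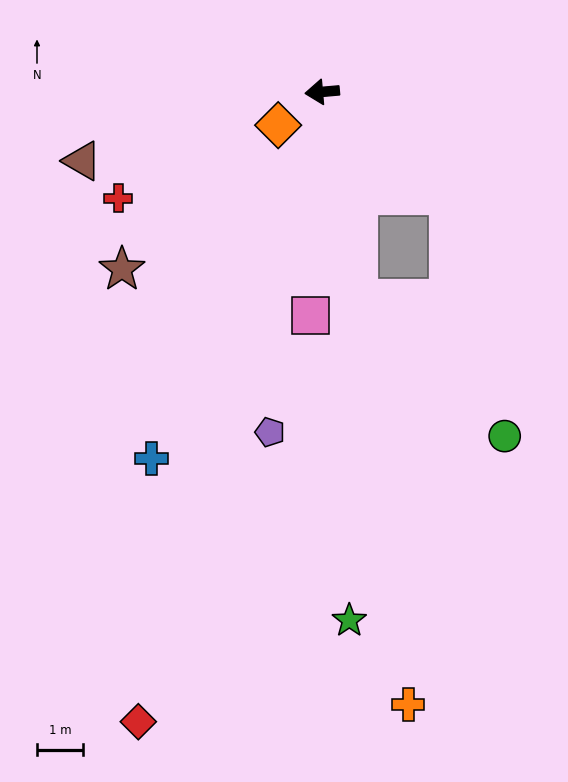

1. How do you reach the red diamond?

turn left 69°, forward 14.2 m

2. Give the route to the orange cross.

turn left 93°, forward 13.4 m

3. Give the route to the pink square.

turn left 82°, forward 4.9 m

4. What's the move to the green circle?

blocked — turn left 136°, forward 3.5 m, then turn right 38°, forward 5.4 m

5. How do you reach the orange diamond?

turn left 32°, forward 1.2 m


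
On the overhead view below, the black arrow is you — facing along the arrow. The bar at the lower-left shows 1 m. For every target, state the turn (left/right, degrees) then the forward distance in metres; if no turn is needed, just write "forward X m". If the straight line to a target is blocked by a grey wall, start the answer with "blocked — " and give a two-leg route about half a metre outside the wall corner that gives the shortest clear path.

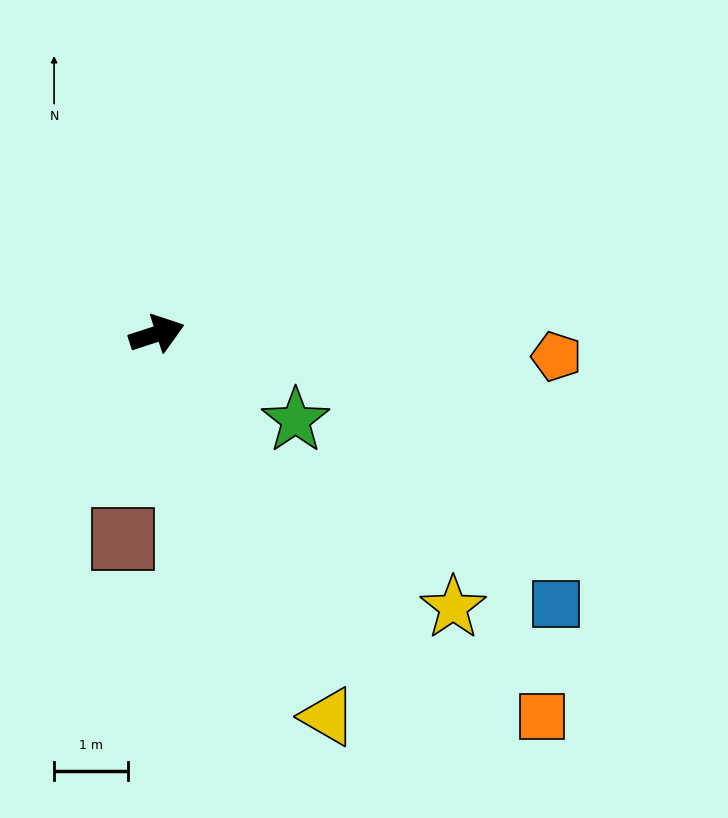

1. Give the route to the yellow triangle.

turn right 84°, forward 5.7 m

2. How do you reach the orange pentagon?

turn right 21°, forward 5.4 m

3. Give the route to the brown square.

turn right 117°, forward 2.8 m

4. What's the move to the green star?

turn right 50°, forward 2.2 m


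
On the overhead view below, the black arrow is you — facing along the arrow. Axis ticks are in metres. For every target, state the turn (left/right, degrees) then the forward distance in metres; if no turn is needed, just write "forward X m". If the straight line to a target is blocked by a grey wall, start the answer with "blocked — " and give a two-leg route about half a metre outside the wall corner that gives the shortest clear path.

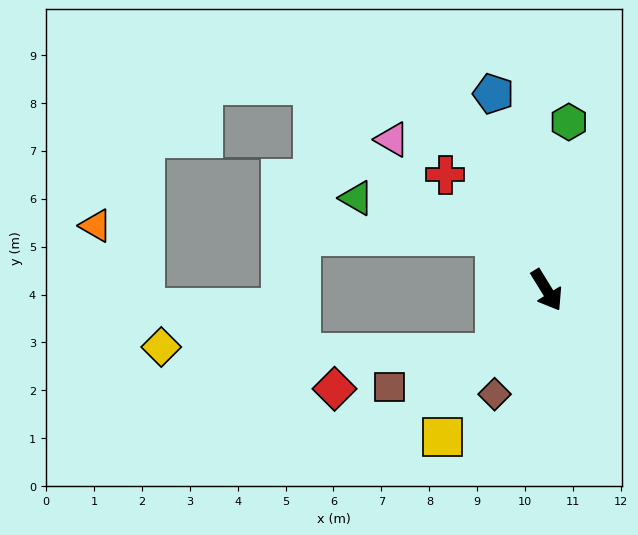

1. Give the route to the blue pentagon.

turn left 164°, forward 4.2 m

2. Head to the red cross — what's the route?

turn right 170°, forward 3.2 m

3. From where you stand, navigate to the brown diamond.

turn right 58°, forward 2.4 m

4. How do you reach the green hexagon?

turn left 141°, forward 3.5 m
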